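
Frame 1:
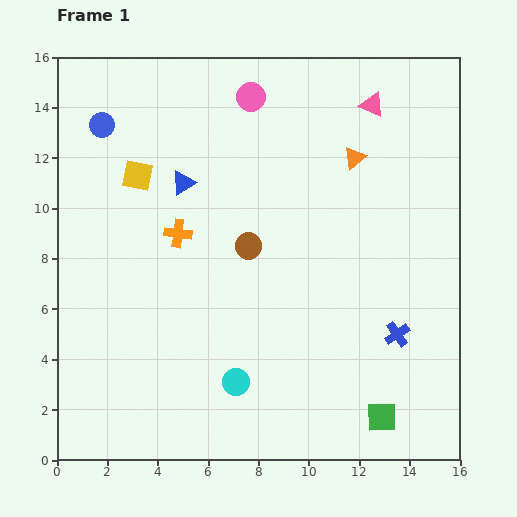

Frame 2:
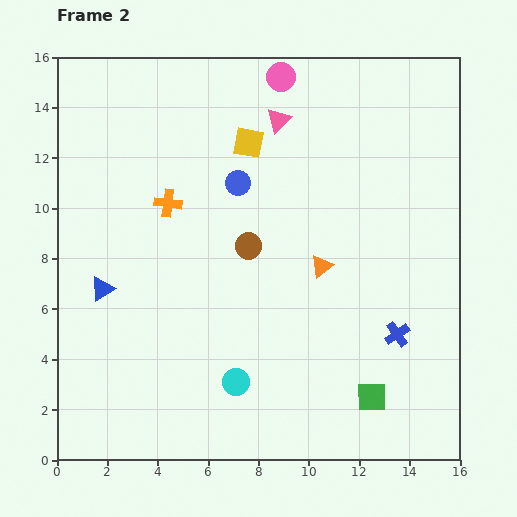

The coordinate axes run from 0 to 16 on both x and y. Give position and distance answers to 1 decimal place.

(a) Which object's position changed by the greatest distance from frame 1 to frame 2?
the blue circle

(moved 5.9; next 5.3)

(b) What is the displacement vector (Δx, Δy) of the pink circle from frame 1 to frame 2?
(1.2, 0.8)

The pink circle was at (7.7, 14.4) in frame 1 and (8.9, 15.2) in frame 2.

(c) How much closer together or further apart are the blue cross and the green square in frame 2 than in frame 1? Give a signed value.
-0.7

Distance in frame 1: 3.4. Distance in frame 2: 2.7.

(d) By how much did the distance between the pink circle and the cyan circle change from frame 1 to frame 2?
+0.9

Distance in frame 1: 11.3. Distance in frame 2: 12.2.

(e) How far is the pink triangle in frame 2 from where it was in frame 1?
3.7

The pink triangle moved from (12.5, 14.1) to (8.8, 13.5), a distance of √(3.7² + 0.6²) ≈ 3.7.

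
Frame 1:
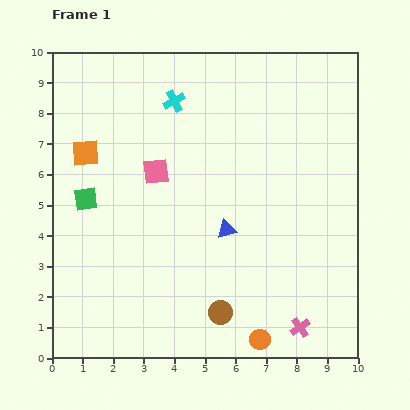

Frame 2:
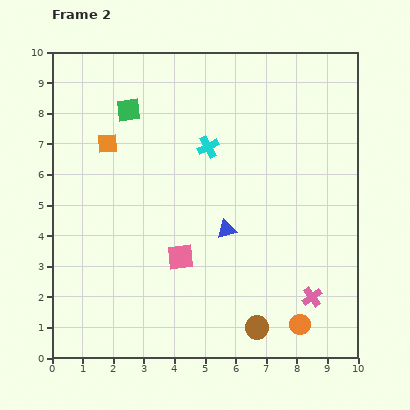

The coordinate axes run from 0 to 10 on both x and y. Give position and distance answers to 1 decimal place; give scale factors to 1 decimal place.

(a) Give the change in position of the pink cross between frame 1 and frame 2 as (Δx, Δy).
(0.4, 1.0)

The pink cross was at (8.1, 1.0) in frame 1 and (8.5, 2.0) in frame 2.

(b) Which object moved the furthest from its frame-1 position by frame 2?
the green square

(moved 3.2; next 2.9)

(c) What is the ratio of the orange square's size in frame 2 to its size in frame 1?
0.7×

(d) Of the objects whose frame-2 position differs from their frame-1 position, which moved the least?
the orange square

(moved 0.8)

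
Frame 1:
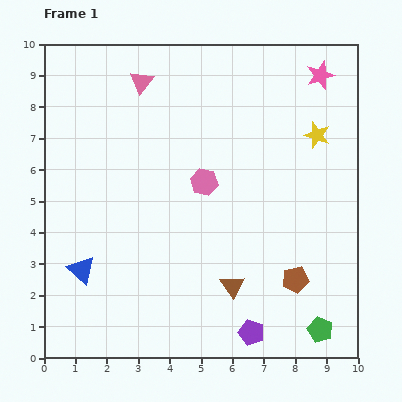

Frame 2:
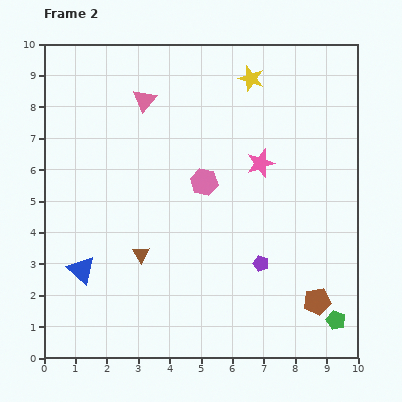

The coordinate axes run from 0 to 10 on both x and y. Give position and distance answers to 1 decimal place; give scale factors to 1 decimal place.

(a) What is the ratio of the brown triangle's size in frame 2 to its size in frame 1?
0.7×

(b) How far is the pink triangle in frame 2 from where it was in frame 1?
0.6

The pink triangle moved from (3.1, 8.8) to (3.2, 8.2), a distance of √(0.1² + 0.6²) ≈ 0.6.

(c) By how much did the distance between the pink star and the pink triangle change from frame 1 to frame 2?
-1.5

Distance in frame 1: 5.7. Distance in frame 2: 4.2.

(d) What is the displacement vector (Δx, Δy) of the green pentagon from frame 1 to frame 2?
(0.5, 0.3)

The green pentagon was at (8.8, 0.9) in frame 1 and (9.3, 1.2) in frame 2.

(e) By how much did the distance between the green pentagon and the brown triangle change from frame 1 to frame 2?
+3.4

Distance in frame 1: 3.1. Distance in frame 2: 6.5.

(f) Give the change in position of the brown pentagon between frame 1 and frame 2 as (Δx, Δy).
(0.7, -0.7)

The brown pentagon was at (8.0, 2.5) in frame 1 and (8.7, 1.8) in frame 2.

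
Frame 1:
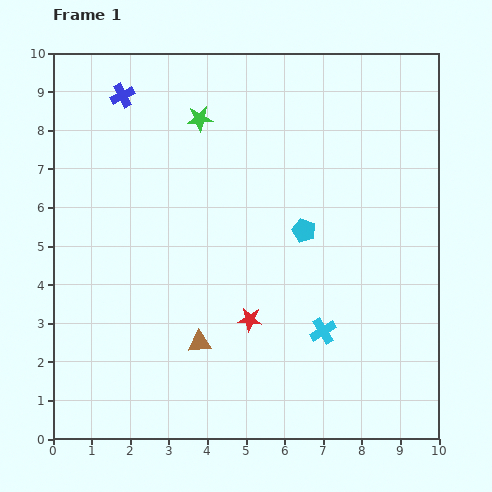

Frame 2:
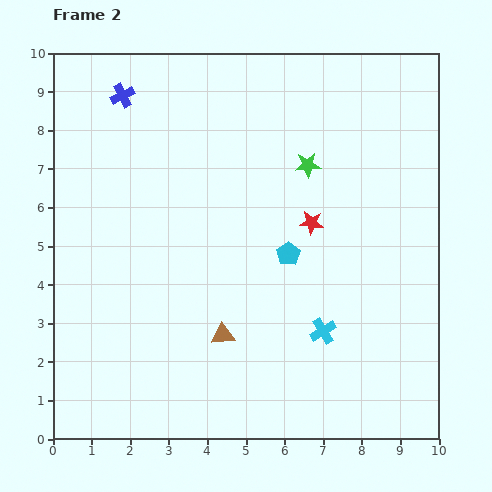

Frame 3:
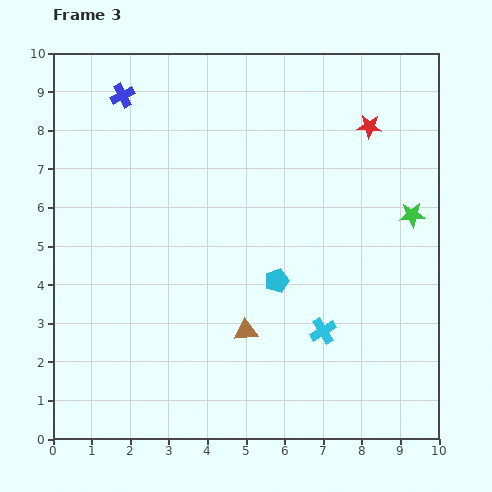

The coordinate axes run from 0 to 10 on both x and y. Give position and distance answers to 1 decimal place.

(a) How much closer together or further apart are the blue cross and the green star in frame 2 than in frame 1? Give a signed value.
+3.0

Distance in frame 1: 2.1. Distance in frame 2: 5.1.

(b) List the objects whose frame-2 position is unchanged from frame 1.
the cyan cross, the blue cross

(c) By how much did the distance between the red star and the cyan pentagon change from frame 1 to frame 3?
+2.0

Distance in frame 1: 2.7. Distance in frame 3: 4.7.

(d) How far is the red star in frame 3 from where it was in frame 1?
5.9

The red star moved from (5.1, 3.1) to (8.2, 8.1), a distance of √(3.1² + 5.0²) ≈ 5.9.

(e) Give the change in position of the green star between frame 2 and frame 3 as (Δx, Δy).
(2.7, -1.3)

The green star was at (6.6, 7.1) in frame 2 and (9.3, 5.8) in frame 3.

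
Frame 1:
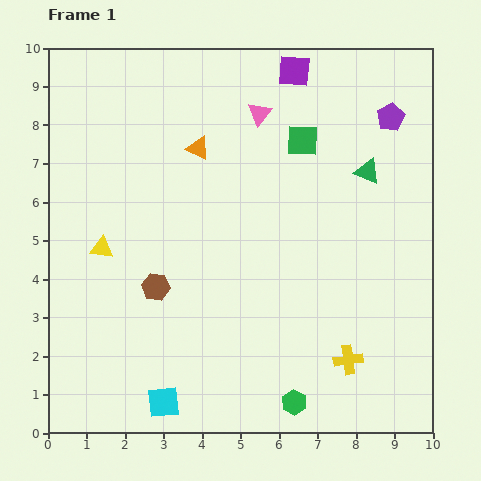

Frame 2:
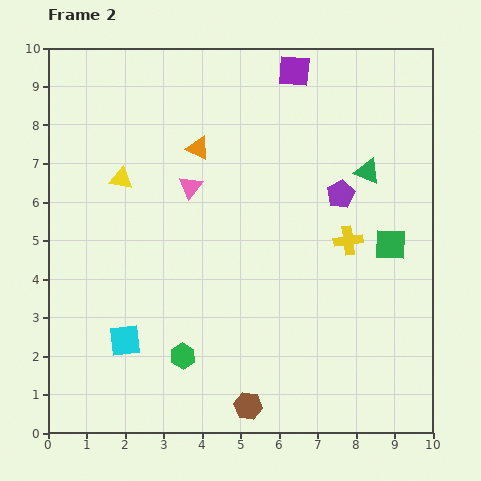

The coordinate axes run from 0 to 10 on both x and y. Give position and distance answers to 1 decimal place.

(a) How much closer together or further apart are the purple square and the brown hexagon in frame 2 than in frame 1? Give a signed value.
+2.1

Distance in frame 1: 6.7. Distance in frame 2: 8.8.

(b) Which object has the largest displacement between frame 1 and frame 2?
the brown hexagon

(moved 3.9; next 3.5)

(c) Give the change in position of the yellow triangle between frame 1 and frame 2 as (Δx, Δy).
(0.5, 1.8)

The yellow triangle was at (1.4, 4.8) in frame 1 and (1.9, 6.6) in frame 2.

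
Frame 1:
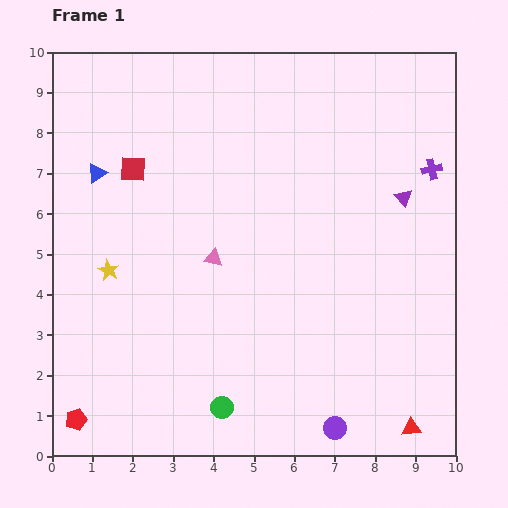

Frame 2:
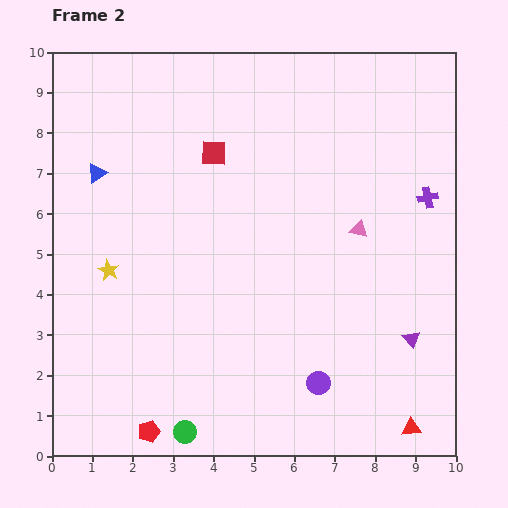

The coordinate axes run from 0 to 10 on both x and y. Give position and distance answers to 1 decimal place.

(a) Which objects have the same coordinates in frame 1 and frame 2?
the yellow star, the red triangle, the blue triangle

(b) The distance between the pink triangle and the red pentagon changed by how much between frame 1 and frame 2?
+2.0

Distance in frame 1: 5.2. Distance in frame 2: 7.2.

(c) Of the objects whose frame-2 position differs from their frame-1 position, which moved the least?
the purple cross

(moved 0.7)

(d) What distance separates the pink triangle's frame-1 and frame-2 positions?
3.7

The pink triangle moved from (4.0, 4.9) to (7.6, 5.6), a distance of √(3.6² + 0.7²) ≈ 3.7.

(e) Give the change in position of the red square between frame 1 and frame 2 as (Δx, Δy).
(2.0, 0.4)

The red square was at (2.0, 7.1) in frame 1 and (4.0, 7.5) in frame 2.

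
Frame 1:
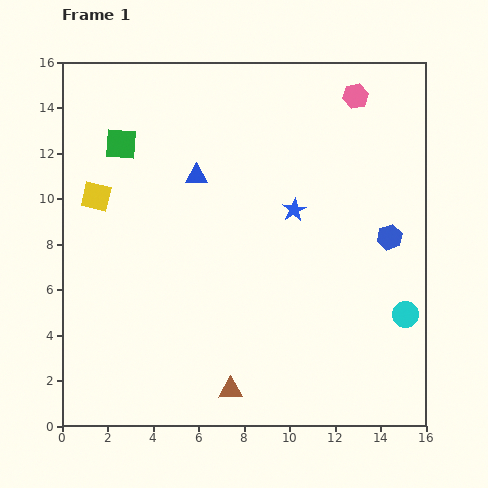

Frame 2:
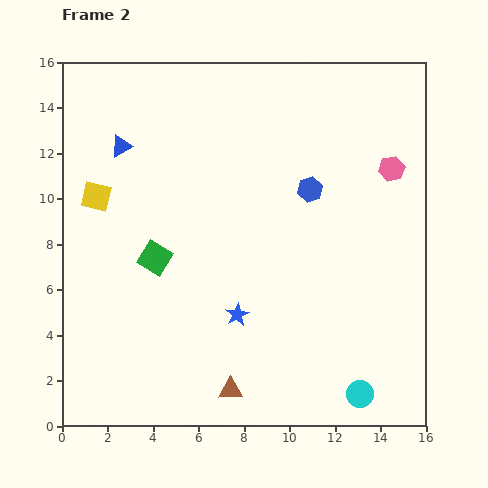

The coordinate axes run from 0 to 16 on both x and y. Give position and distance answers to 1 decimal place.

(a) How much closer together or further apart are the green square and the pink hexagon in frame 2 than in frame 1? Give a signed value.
+0.6

Distance in frame 1: 10.5. Distance in frame 2: 11.1.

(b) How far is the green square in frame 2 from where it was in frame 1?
5.2

The green square moved from (2.6, 12.4) to (4.1, 7.4), a distance of √(1.5² + 5.0²) ≈ 5.2.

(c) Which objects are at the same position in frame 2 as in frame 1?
the yellow square, the brown triangle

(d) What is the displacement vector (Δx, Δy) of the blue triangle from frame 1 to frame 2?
(-3.3, 1.3)

The blue triangle was at (5.9, 11.0) in frame 1 and (2.6, 12.3) in frame 2.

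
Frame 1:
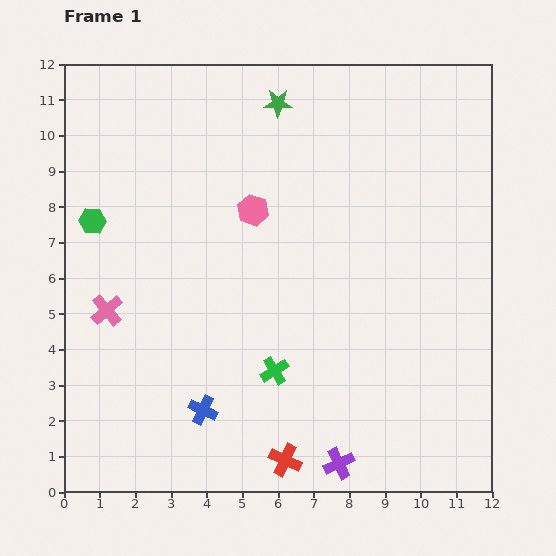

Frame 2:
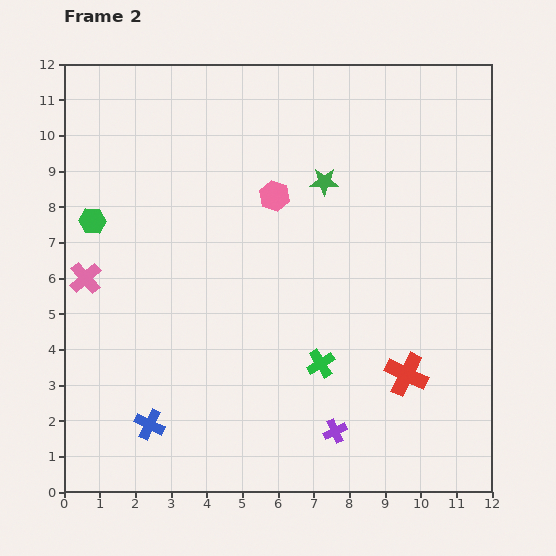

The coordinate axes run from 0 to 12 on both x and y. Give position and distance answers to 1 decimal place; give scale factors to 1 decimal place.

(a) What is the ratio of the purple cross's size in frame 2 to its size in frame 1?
0.8×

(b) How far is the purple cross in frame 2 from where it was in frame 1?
0.9

The purple cross moved from (7.7, 0.8) to (7.6, 1.7), a distance of √(0.1² + 0.9²) ≈ 0.9.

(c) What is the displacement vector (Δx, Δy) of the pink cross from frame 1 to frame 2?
(-0.6, 0.9)

The pink cross was at (1.2, 5.1) in frame 1 and (0.6, 6.0) in frame 2.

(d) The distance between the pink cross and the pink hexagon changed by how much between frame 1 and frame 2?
+0.8

Distance in frame 1: 5.0. Distance in frame 2: 5.8.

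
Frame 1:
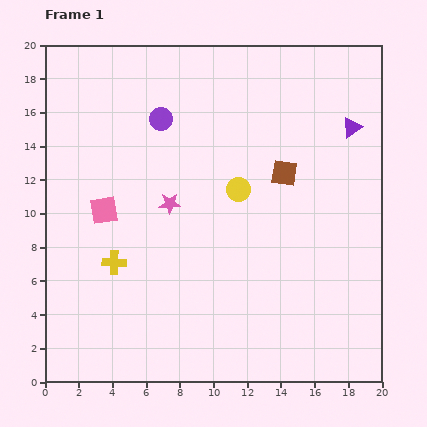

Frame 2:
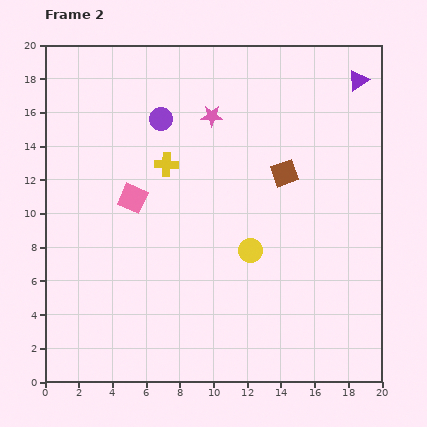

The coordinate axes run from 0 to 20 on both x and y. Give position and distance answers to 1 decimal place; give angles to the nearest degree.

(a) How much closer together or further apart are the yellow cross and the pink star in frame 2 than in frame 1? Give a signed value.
-0.8

Distance in frame 1: 4.8. Distance in frame 2: 4.0.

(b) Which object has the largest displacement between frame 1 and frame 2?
the yellow cross

(moved 6.6; next 5.8)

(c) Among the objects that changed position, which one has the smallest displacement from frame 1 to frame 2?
the pink square

(moved 1.8)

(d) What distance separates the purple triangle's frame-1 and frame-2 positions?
2.8

The purple triangle moved from (18.2, 15.1) to (18.6, 17.9), a distance of √(0.4² + 2.8²) ≈ 2.8.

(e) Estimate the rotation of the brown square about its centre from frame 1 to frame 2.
28° counter-clockwise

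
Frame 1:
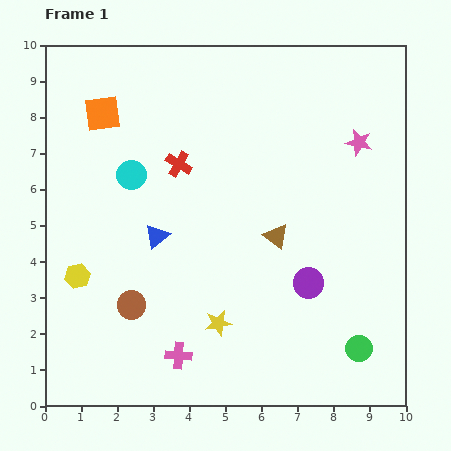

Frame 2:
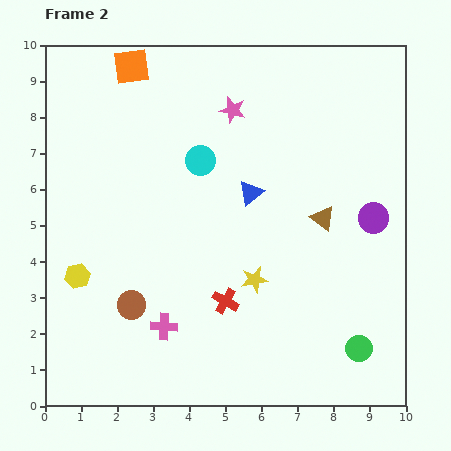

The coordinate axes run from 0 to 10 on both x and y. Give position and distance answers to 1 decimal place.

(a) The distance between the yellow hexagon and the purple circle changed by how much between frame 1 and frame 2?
+2.0

Distance in frame 1: 6.4. Distance in frame 2: 8.4.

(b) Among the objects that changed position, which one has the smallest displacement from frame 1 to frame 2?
the pink cross

(moved 0.9)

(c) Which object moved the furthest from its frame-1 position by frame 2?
the red cross

(moved 4.0; next 3.6)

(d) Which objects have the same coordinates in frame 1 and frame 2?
the green circle, the brown circle, the yellow hexagon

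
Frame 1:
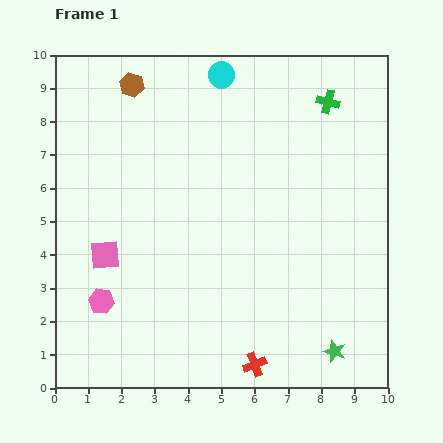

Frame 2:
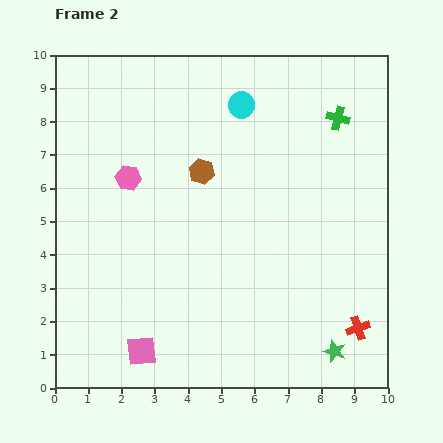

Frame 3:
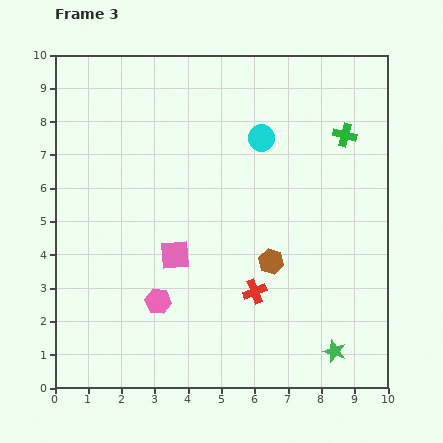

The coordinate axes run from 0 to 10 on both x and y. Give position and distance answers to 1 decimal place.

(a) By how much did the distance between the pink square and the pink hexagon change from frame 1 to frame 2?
+3.8

Distance in frame 1: 1.4. Distance in frame 2: 5.2.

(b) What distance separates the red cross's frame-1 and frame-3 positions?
2.2

The red cross moved from (6.0, 0.7) to (6.0, 2.9), a distance of √(0.0² + 2.2²) ≈ 2.2.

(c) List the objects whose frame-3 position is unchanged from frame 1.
the green star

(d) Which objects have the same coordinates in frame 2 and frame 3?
the green star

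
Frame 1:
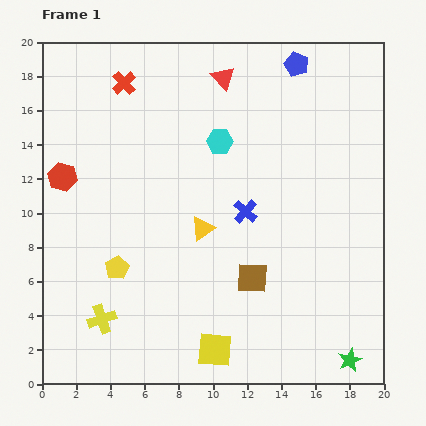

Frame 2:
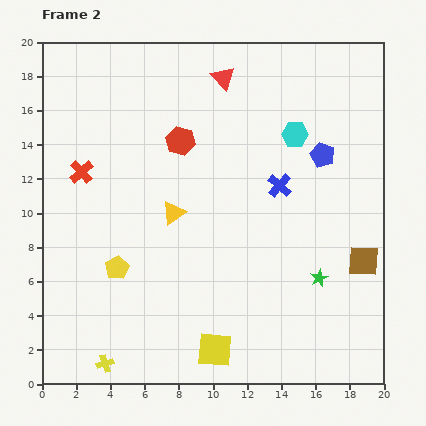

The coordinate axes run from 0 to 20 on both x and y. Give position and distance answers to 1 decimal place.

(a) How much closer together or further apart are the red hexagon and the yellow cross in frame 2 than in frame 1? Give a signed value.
+5.1

Distance in frame 1: 8.6. Distance in frame 2: 13.7.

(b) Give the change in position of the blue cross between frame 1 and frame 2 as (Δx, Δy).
(2.0, 1.5)

The blue cross was at (11.9, 10.1) in frame 1 and (13.9, 11.6) in frame 2.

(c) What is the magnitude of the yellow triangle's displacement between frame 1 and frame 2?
1.9

The yellow triangle moved from (9.4, 9.1) to (7.7, 10.0), a distance of √(1.7² + 0.9²) ≈ 1.9.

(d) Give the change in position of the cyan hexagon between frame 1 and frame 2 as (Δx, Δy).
(4.4, 0.4)

The cyan hexagon was at (10.4, 14.2) in frame 1 and (14.8, 14.6) in frame 2.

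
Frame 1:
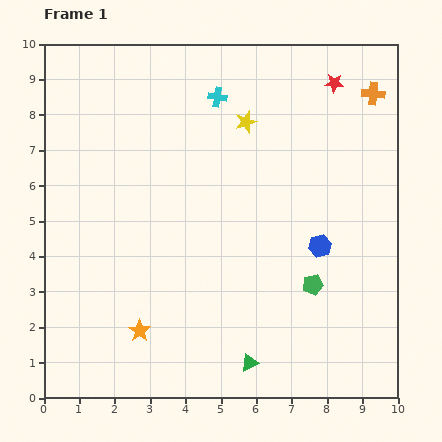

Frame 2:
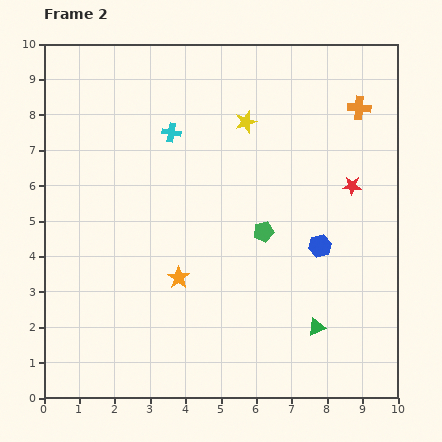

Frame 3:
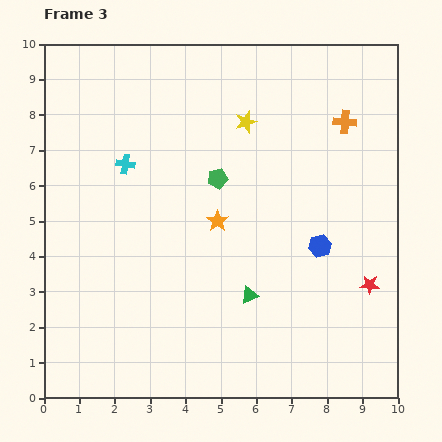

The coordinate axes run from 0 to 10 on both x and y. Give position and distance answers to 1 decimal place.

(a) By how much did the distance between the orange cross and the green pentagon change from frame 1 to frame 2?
-1.3

Distance in frame 1: 5.7. Distance in frame 2: 4.4.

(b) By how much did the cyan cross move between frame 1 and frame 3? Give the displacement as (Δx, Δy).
(-2.6, -1.9)

The cyan cross was at (4.9, 8.5) in frame 1 and (2.3, 6.6) in frame 3.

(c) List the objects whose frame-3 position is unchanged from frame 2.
the blue hexagon, the yellow star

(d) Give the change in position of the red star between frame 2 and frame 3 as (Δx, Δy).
(0.5, -2.8)

The red star was at (8.7, 6.0) in frame 2 and (9.2, 3.2) in frame 3.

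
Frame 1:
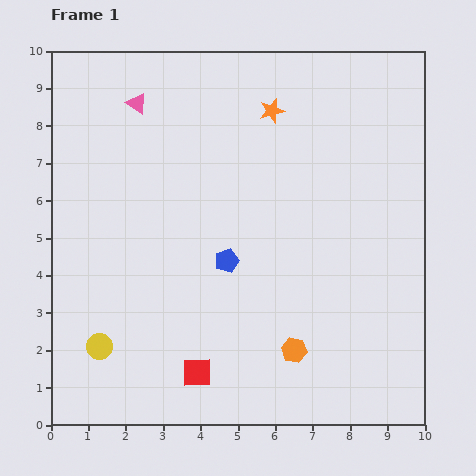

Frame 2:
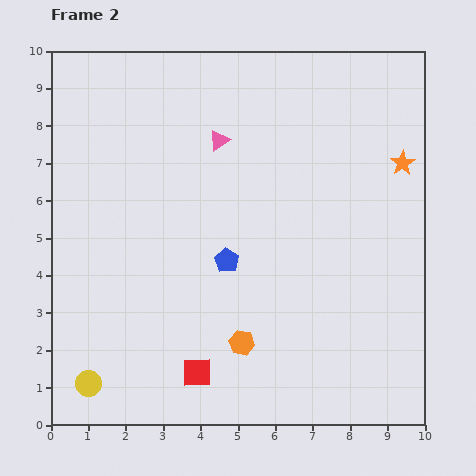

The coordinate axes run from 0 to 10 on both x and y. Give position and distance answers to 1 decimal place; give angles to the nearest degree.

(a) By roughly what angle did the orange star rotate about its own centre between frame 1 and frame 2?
19° counter-clockwise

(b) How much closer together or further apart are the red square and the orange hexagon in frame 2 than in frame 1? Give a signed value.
-1.3

Distance in frame 1: 2.7. Distance in frame 2: 1.4.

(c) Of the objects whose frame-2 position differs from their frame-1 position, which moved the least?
the yellow circle

(moved 1.0)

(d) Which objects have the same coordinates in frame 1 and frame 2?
the red square, the blue pentagon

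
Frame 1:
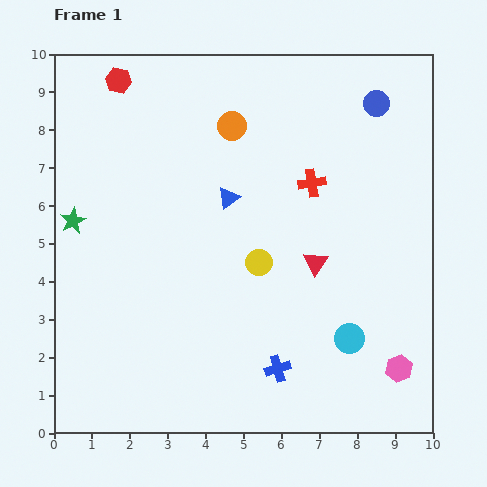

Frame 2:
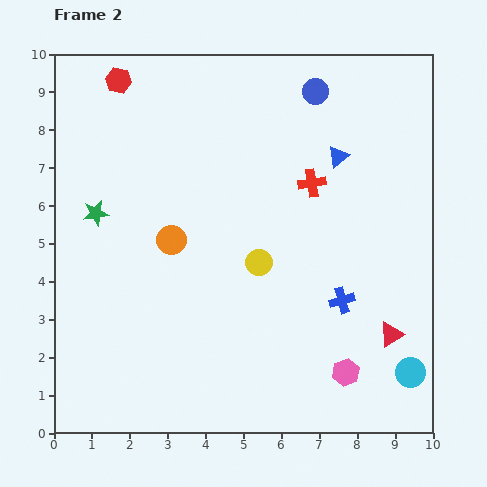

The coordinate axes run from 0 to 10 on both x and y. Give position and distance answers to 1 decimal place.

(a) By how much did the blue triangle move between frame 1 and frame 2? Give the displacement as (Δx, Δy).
(2.9, 1.1)

The blue triangle was at (4.6, 6.2) in frame 1 and (7.5, 7.3) in frame 2.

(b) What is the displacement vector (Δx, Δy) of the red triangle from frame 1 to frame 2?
(2.0, -1.9)

The red triangle was at (6.9, 4.5) in frame 1 and (8.9, 2.6) in frame 2.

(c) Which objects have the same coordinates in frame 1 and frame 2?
the red hexagon, the yellow circle, the red cross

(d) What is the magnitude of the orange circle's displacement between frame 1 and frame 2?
3.4

The orange circle moved from (4.7, 8.1) to (3.1, 5.1), a distance of √(1.6² + 3.0²) ≈ 3.4.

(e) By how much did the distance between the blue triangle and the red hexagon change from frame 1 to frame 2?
+1.9

Distance in frame 1: 4.2. Distance in frame 2: 6.1.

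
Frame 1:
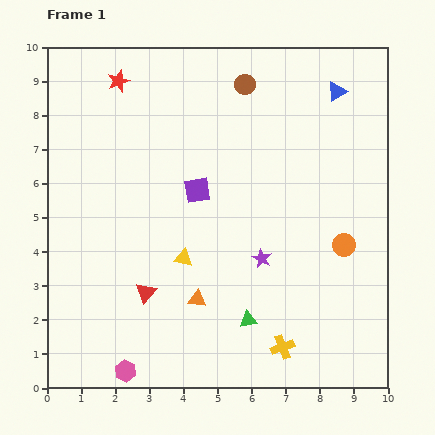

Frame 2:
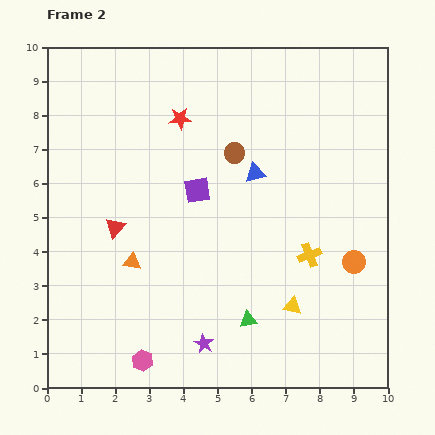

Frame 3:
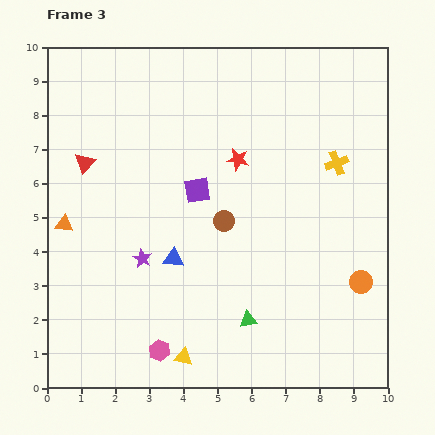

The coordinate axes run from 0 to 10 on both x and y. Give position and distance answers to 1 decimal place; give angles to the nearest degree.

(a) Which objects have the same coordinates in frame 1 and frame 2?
the purple square, the green triangle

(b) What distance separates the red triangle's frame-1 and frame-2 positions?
2.1

The red triangle moved from (2.9, 2.8) to (2.0, 4.7), a distance of √(0.9² + 1.9²) ≈ 2.1.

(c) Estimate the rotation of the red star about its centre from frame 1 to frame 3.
30° clockwise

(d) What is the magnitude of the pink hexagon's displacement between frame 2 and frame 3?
0.6

The pink hexagon moved from (2.8, 0.8) to (3.3, 1.1), a distance of √(0.5² + 0.3²) ≈ 0.6.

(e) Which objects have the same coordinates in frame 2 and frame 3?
the purple square, the green triangle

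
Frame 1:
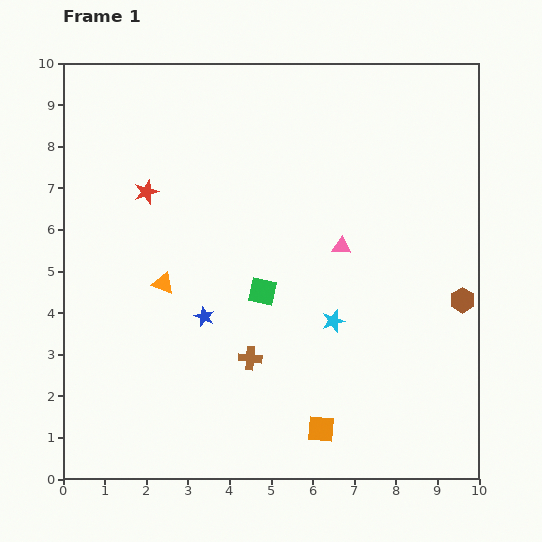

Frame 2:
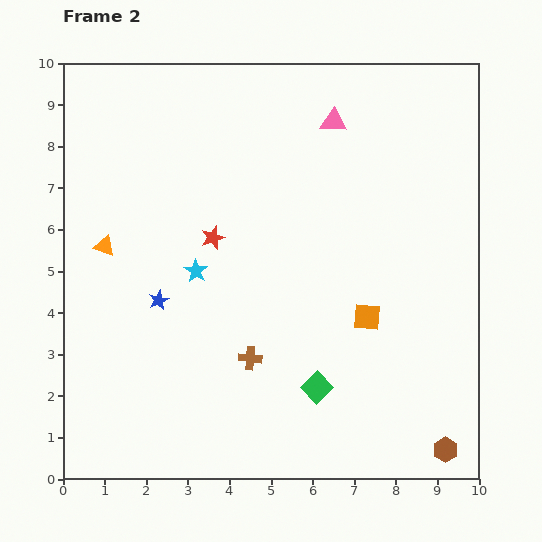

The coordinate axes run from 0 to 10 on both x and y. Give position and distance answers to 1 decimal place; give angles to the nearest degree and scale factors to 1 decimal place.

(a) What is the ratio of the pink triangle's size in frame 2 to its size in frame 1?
1.4×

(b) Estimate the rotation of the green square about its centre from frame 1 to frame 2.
34° clockwise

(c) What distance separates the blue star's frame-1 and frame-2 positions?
1.2

The blue star moved from (3.4, 3.9) to (2.3, 4.3), a distance of √(1.1² + 0.4²) ≈ 1.2.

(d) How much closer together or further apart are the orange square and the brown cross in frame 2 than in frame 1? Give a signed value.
+0.6

Distance in frame 1: 2.4. Distance in frame 2: 3.0.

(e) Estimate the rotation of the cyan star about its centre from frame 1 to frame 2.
22° counter-clockwise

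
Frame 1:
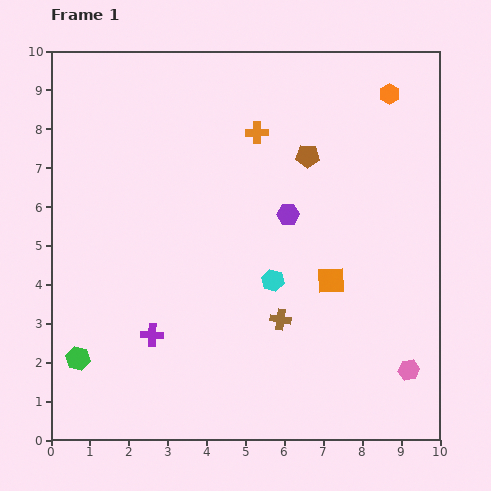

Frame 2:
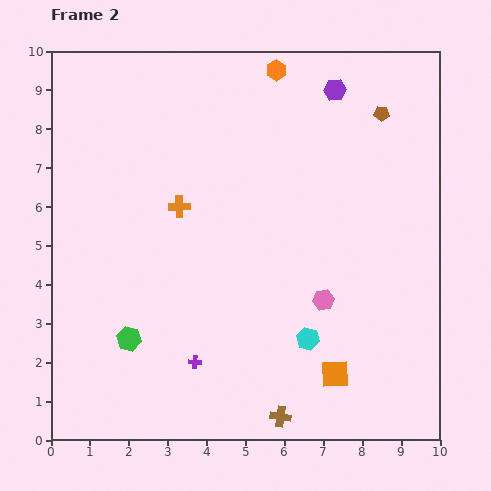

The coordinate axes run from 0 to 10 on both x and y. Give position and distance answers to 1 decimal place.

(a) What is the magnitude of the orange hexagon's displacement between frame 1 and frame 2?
3.0

The orange hexagon moved from (8.7, 8.9) to (5.8, 9.5), a distance of √(2.9² + 0.6²) ≈ 3.0.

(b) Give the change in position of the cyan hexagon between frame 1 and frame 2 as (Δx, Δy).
(0.9, -1.5)

The cyan hexagon was at (5.7, 4.1) in frame 1 and (6.6, 2.6) in frame 2.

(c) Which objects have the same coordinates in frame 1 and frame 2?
none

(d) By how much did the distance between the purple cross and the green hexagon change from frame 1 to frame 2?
-0.2

Distance in frame 1: 2.0. Distance in frame 2: 1.8.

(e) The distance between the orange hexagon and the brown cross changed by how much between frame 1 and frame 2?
+2.5

Distance in frame 1: 6.4. Distance in frame 2: 8.9.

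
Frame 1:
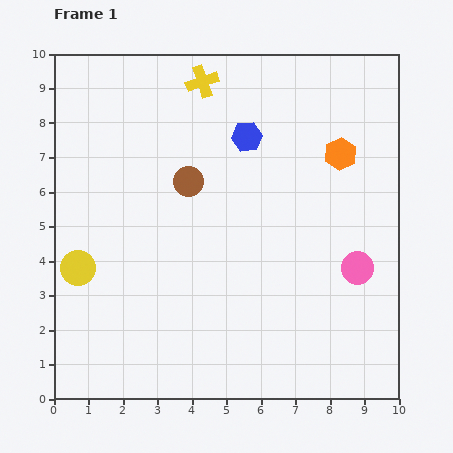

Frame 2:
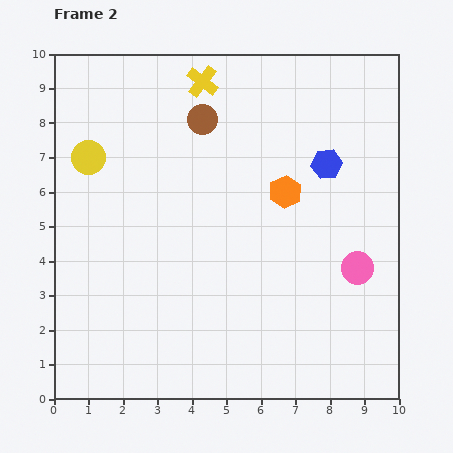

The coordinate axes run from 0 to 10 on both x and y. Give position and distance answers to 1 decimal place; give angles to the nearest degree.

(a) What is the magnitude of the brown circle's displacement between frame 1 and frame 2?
1.8

The brown circle moved from (3.9, 6.3) to (4.3, 8.1), a distance of √(0.4² + 1.8²) ≈ 1.8.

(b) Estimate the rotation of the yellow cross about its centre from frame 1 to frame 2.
35° counter-clockwise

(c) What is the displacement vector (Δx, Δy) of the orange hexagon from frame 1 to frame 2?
(-1.6, -1.1)

The orange hexagon was at (8.3, 7.1) in frame 1 and (6.7, 6.0) in frame 2.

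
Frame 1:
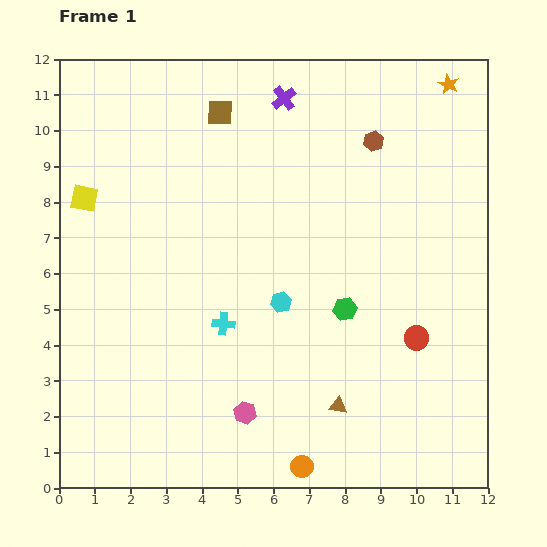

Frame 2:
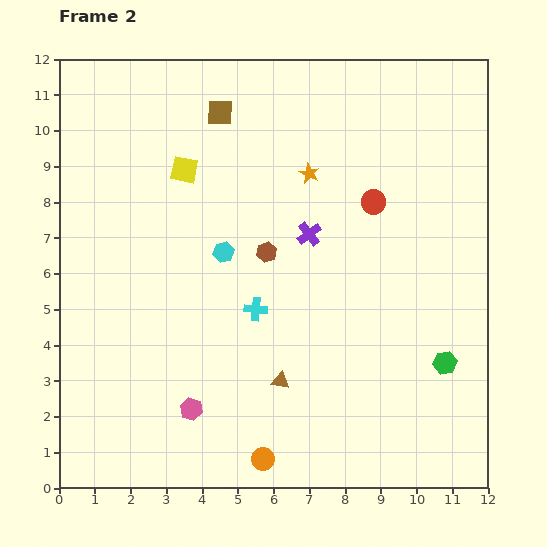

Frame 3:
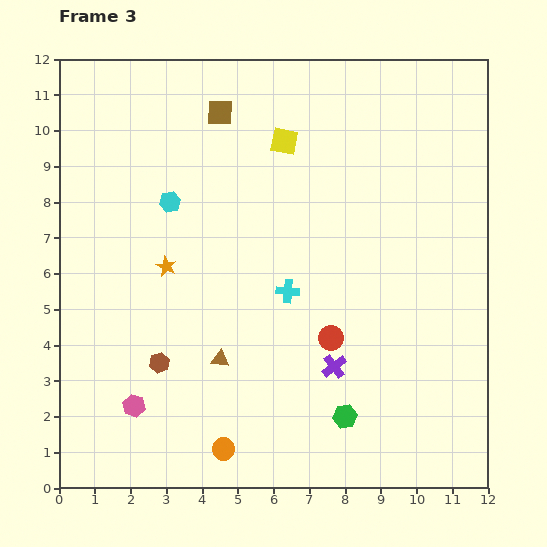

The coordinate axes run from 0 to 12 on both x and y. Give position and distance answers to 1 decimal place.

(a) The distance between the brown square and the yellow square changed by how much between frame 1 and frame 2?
-2.6

Distance in frame 1: 4.5. Distance in frame 2: 1.9.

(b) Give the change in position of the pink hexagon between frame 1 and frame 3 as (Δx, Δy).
(-3.1, 0.2)

The pink hexagon was at (5.2, 2.1) in frame 1 and (2.1, 2.3) in frame 3.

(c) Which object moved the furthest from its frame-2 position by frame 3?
the orange star

(moved 4.8; next 4.3)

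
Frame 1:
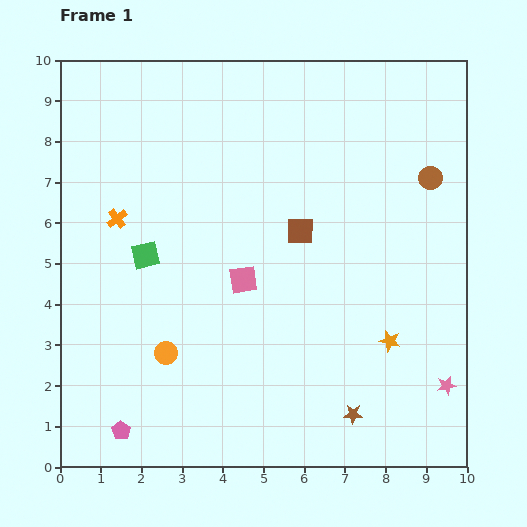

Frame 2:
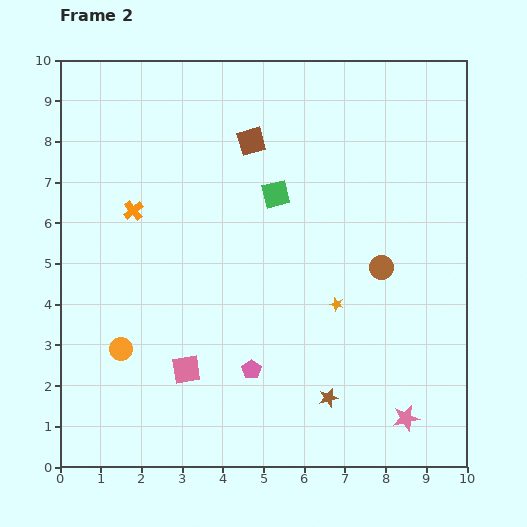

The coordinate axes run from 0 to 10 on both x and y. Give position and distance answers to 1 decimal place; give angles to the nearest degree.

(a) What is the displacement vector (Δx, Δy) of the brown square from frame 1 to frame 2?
(-1.2, 2.2)

The brown square was at (5.9, 5.8) in frame 1 and (4.7, 8.0) in frame 2.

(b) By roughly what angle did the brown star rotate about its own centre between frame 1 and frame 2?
16° counter-clockwise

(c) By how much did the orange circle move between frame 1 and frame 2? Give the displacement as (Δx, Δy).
(-1.1, 0.1)

The orange circle was at (2.6, 2.8) in frame 1 and (1.5, 2.9) in frame 2.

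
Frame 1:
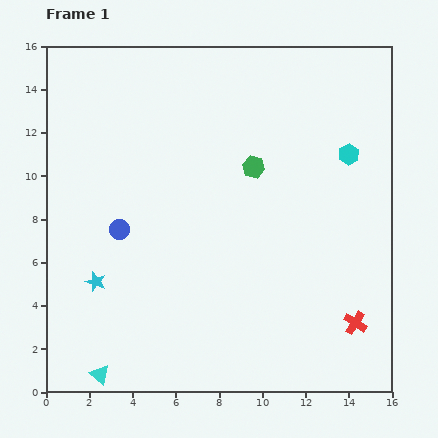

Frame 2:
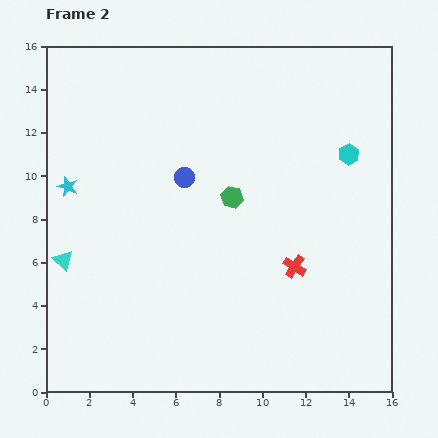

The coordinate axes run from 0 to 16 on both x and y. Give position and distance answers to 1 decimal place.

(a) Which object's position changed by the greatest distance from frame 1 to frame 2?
the cyan triangle

(moved 5.6; next 4.6)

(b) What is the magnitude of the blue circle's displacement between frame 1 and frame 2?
3.8

The blue circle moved from (3.4, 7.5) to (6.4, 9.9), a distance of √(3.0² + 2.4²) ≈ 3.8.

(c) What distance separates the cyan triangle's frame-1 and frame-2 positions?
5.6

The cyan triangle moved from (2.5, 0.8) to (0.8, 6.1), a distance of √(1.7² + 5.3²) ≈ 5.6.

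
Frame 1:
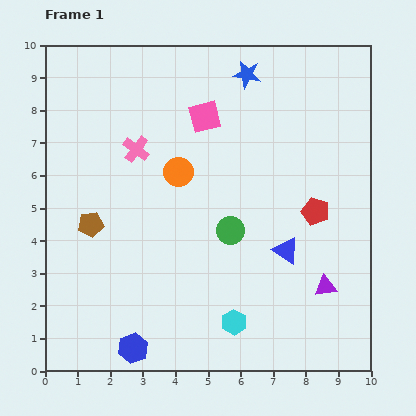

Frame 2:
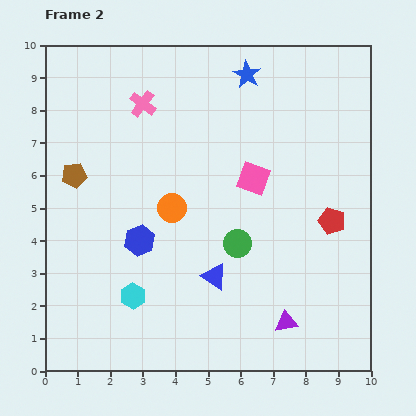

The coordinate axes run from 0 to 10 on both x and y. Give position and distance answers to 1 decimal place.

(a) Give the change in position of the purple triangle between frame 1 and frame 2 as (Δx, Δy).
(-1.2, -1.1)

The purple triangle was at (8.6, 2.6) in frame 1 and (7.4, 1.5) in frame 2.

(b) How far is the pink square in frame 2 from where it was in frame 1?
2.4

The pink square moved from (4.9, 7.8) to (6.4, 5.9), a distance of √(1.5² + 1.9²) ≈ 2.4.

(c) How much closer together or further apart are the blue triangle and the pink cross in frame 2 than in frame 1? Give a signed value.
+0.2

Distance in frame 1: 5.5. Distance in frame 2: 5.7.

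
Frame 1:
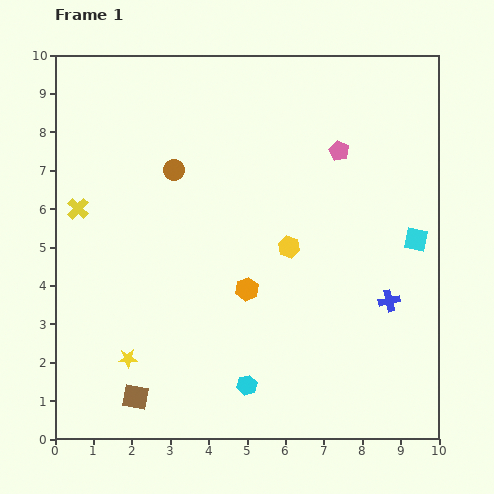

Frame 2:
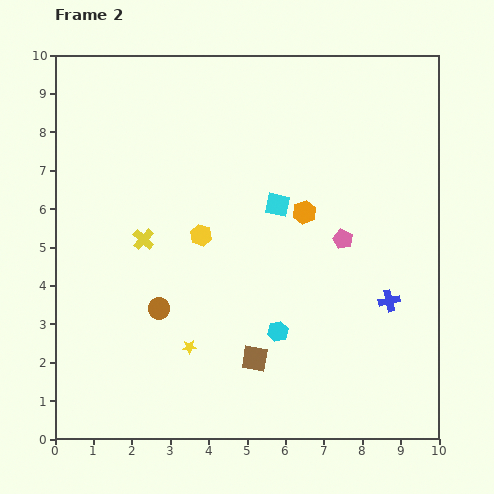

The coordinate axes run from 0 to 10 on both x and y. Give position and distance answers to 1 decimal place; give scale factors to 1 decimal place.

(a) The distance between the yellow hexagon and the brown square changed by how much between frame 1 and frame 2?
-2.1

Distance in frame 1: 5.6. Distance in frame 2: 3.5.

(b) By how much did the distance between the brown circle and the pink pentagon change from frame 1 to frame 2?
+0.8

Distance in frame 1: 4.3. Distance in frame 2: 5.1.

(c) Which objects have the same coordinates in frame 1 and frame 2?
the blue cross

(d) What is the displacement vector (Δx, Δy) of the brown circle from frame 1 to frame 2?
(-0.4, -3.6)

The brown circle was at (3.1, 7.0) in frame 1 and (2.7, 3.4) in frame 2.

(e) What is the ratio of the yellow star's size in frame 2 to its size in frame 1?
0.7×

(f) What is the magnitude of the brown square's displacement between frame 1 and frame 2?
3.3

The brown square moved from (2.1, 1.1) to (5.2, 2.1), a distance of √(3.1² + 1.0²) ≈ 3.3.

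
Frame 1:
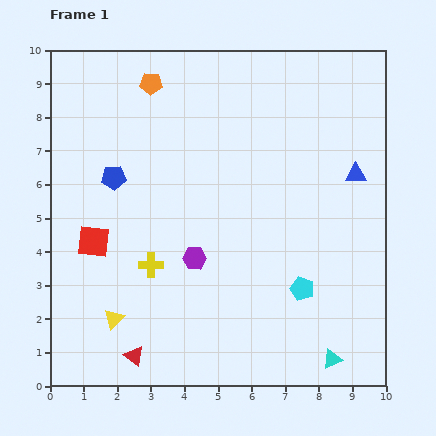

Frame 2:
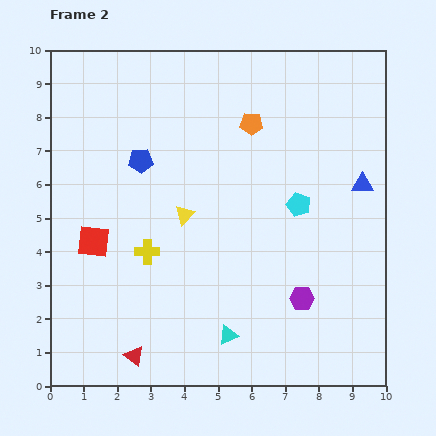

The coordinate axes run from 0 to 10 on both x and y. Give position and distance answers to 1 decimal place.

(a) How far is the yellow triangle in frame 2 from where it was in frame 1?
3.7

The yellow triangle moved from (1.9, 2.0) to (4.0, 5.1), a distance of √(2.1² + 3.1²) ≈ 3.7.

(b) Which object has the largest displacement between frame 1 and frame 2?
the yellow triangle

(moved 3.7; next 3.4)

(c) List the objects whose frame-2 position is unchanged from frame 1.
the red square, the red triangle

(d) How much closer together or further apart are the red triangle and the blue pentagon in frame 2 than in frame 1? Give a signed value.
+0.5

Distance in frame 1: 5.3. Distance in frame 2: 5.8.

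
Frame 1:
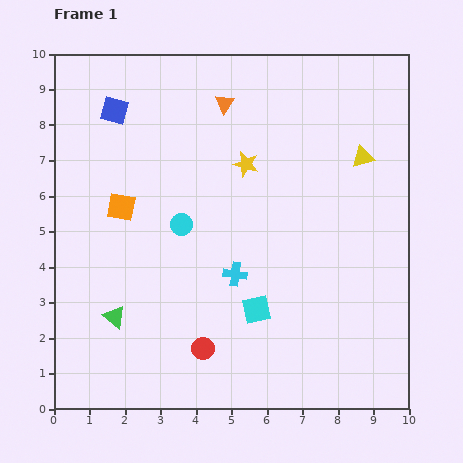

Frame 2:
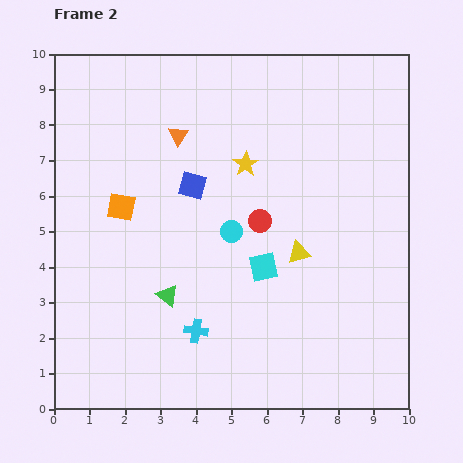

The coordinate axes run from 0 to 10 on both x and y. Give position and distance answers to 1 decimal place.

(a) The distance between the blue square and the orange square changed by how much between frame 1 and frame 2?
-0.6

Distance in frame 1: 2.7. Distance in frame 2: 2.1.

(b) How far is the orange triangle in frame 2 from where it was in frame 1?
1.6

The orange triangle moved from (4.8, 8.6) to (3.5, 7.7), a distance of √(1.3² + 0.9²) ≈ 1.6.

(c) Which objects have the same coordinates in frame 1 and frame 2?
the yellow star, the orange square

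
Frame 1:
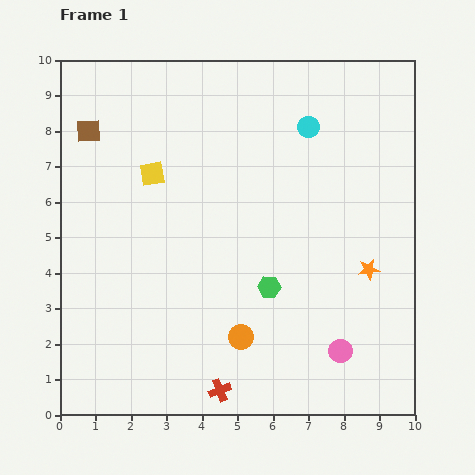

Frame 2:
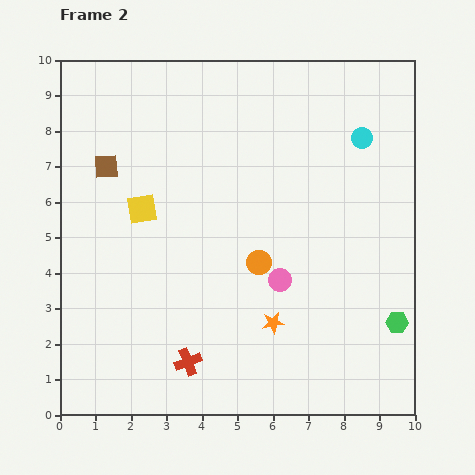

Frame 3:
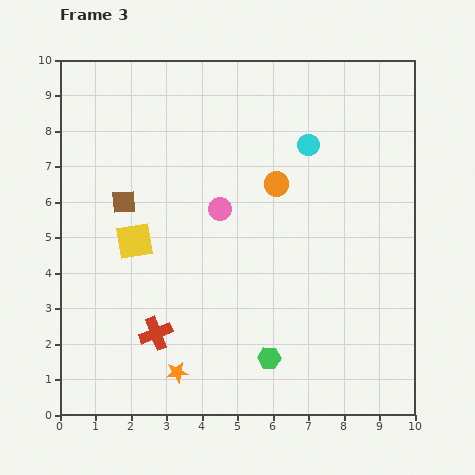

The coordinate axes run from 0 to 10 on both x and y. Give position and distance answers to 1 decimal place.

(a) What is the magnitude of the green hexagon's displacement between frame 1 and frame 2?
3.7

The green hexagon moved from (5.9, 3.6) to (9.5, 2.6), a distance of √(3.6² + 1.0²) ≈ 3.7.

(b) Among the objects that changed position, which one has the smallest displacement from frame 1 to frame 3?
the cyan circle

(moved 0.5)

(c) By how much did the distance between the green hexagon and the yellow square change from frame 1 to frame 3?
+0.4

Distance in frame 1: 4.6. Distance in frame 3: 5.0.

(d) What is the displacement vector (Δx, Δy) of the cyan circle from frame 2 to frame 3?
(-1.5, -0.2)

The cyan circle was at (8.5, 7.8) in frame 2 and (7.0, 7.6) in frame 3.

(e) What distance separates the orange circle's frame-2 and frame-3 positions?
2.3

The orange circle moved from (5.6, 4.3) to (6.1, 6.5), a distance of √(0.5² + 2.2²) ≈ 2.3.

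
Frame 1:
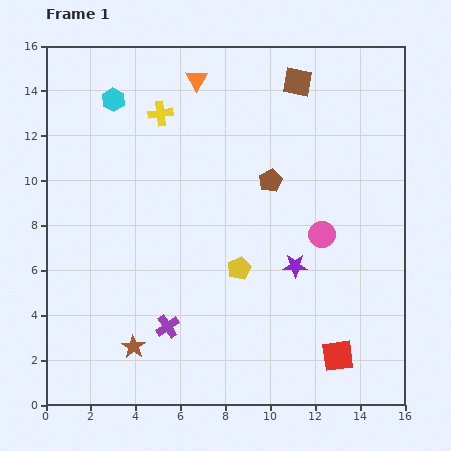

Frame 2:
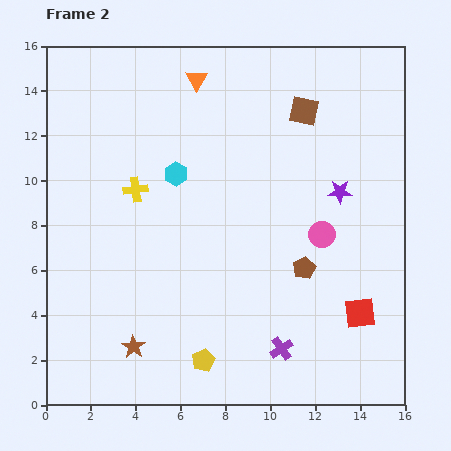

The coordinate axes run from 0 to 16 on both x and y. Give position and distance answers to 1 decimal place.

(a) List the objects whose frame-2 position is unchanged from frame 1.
the pink circle, the orange triangle, the brown star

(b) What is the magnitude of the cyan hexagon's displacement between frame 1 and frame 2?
4.3

The cyan hexagon moved from (3.0, 13.6) to (5.8, 10.3), a distance of √(2.8² + 3.3²) ≈ 4.3.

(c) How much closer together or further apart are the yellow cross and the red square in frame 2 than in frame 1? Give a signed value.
-2.0

Distance in frame 1: 13.4. Distance in frame 2: 11.4.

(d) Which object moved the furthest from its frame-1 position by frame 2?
the purple cross

(moved 5.2; next 4.4)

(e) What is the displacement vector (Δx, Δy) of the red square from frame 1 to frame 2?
(1.0, 1.9)

The red square was at (13.0, 2.2) in frame 1 and (14.0, 4.1) in frame 2.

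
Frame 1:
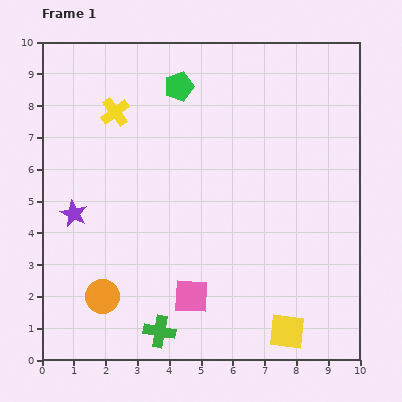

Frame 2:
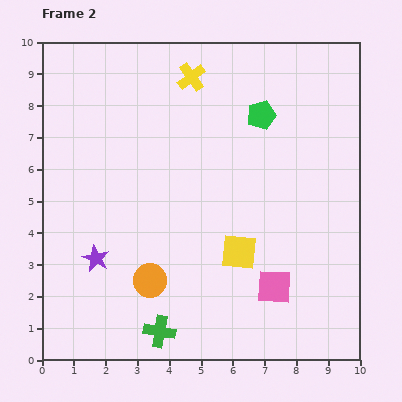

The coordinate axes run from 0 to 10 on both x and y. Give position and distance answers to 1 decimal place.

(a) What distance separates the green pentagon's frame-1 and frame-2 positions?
2.8

The green pentagon moved from (4.3, 8.6) to (6.9, 7.7), a distance of √(2.6² + 0.9²) ≈ 2.8.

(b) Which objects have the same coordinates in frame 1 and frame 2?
the green cross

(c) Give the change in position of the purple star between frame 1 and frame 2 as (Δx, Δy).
(0.7, -1.4)

The purple star was at (1.0, 4.6) in frame 1 and (1.7, 3.2) in frame 2.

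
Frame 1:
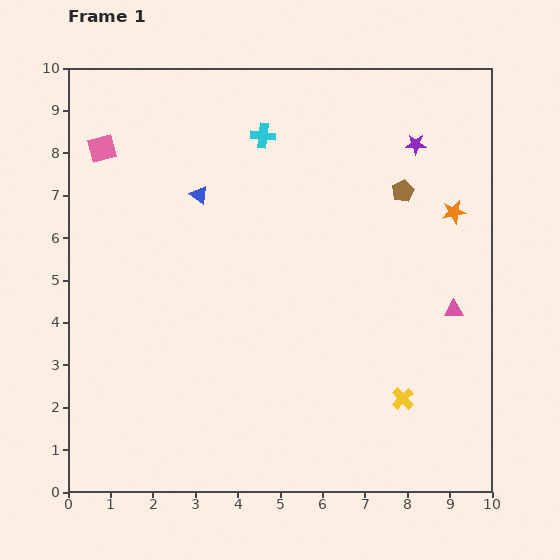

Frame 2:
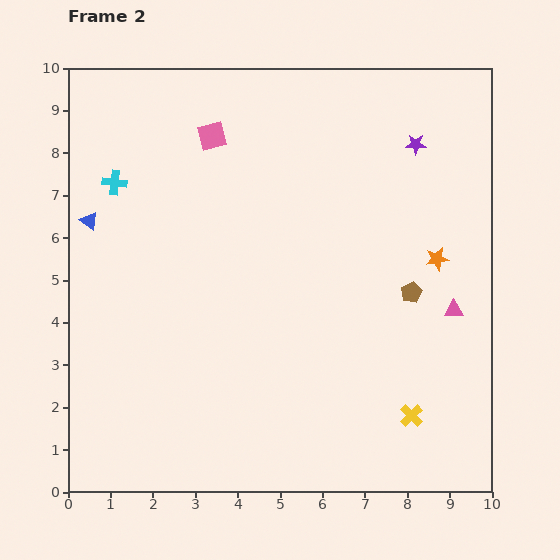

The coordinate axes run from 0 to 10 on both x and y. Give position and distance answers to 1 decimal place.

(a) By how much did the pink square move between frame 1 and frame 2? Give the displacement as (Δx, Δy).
(2.6, 0.3)

The pink square was at (0.8, 8.1) in frame 1 and (3.4, 8.4) in frame 2.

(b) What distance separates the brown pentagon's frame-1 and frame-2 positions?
2.4

The brown pentagon moved from (7.9, 7.1) to (8.1, 4.7), a distance of √(0.2² + 2.4²) ≈ 2.4.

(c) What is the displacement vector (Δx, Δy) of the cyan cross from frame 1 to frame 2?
(-3.5, -1.1)

The cyan cross was at (4.6, 8.4) in frame 1 and (1.1, 7.3) in frame 2.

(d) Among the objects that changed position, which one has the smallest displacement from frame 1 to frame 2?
the yellow cross

(moved 0.4)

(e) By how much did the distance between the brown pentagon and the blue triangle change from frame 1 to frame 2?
+3.0

Distance in frame 1: 4.8. Distance in frame 2: 7.8.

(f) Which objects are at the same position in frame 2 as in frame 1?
the pink triangle, the purple star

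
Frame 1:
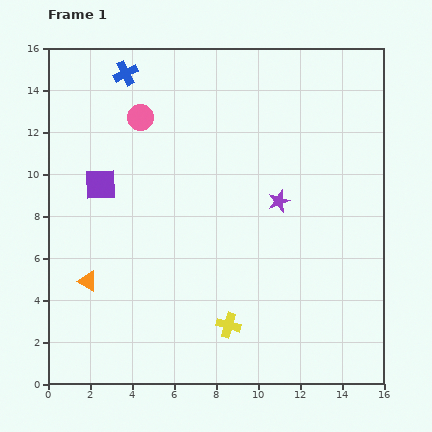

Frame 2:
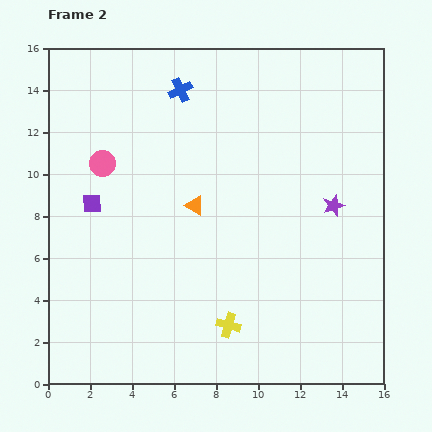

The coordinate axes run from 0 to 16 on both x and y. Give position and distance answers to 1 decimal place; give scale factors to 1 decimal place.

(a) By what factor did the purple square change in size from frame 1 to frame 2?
0.6×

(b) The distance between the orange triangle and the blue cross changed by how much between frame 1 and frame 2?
-4.6

Distance in frame 1: 10.1. Distance in frame 2: 5.5.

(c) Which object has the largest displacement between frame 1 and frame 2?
the orange triangle

(moved 6.2; next 2.8)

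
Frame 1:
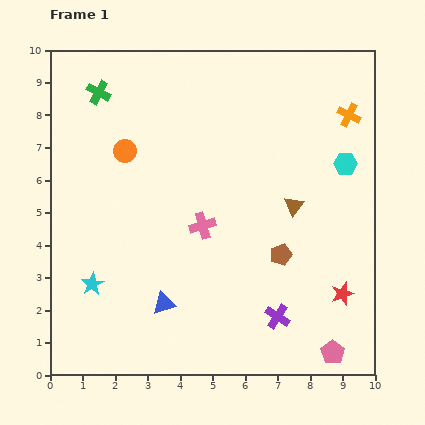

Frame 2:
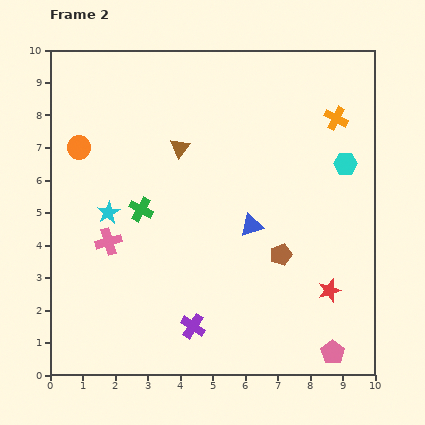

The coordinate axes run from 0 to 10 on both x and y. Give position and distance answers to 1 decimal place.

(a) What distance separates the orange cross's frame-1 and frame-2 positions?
0.4

The orange cross moved from (9.2, 8.0) to (8.8, 7.9), a distance of √(0.4² + 0.1²) ≈ 0.4.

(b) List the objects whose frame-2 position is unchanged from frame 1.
the brown pentagon, the cyan hexagon, the pink pentagon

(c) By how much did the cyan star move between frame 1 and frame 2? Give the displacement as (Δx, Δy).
(0.5, 2.2)

The cyan star was at (1.3, 2.8) in frame 1 and (1.8, 5.0) in frame 2.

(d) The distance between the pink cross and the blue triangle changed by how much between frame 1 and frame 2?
+1.7

Distance in frame 1: 2.7. Distance in frame 2: 4.4.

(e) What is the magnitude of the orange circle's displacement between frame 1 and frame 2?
1.4

The orange circle moved from (2.3, 6.9) to (0.9, 7.0), a distance of √(1.4² + 0.1²) ≈ 1.4.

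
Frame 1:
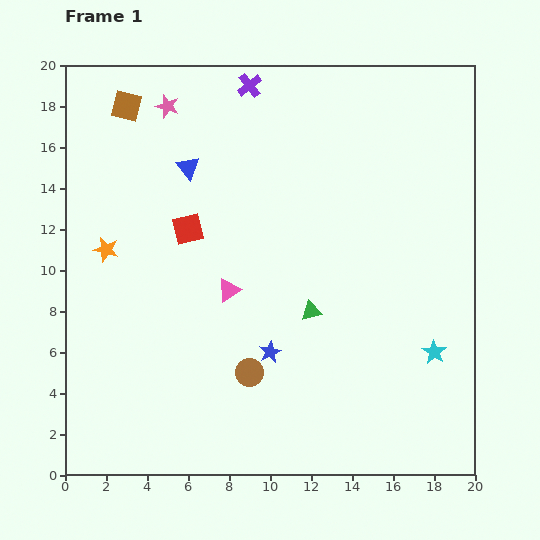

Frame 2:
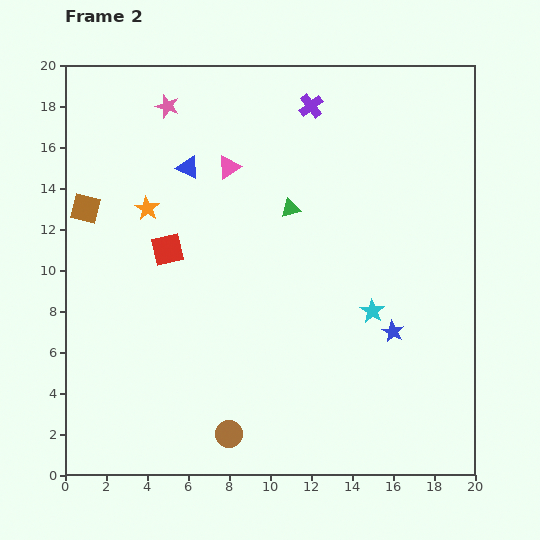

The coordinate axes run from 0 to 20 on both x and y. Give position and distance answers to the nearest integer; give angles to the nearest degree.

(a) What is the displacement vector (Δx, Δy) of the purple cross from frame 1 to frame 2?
(3, -1)

The purple cross was at (9, 19) in frame 1 and (12, 18) in frame 2.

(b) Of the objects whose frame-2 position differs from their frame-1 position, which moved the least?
the red square

(moved 1)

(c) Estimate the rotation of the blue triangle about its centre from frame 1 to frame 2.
24° counter-clockwise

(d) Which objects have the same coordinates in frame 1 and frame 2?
the blue triangle, the pink star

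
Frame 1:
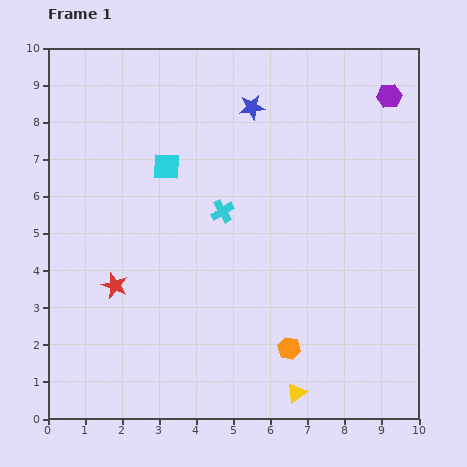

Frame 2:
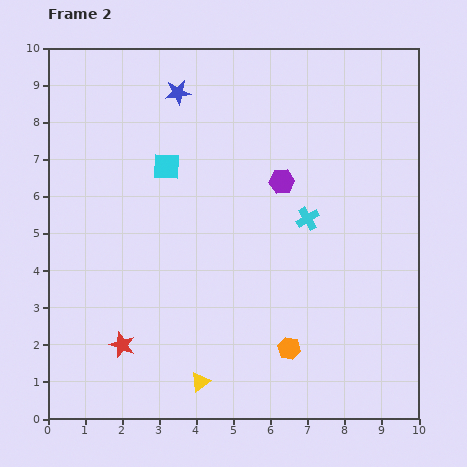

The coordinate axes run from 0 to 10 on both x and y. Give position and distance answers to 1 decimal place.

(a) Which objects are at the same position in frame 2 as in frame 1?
the orange hexagon, the cyan square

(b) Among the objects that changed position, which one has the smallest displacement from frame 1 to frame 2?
the red star

(moved 1.6)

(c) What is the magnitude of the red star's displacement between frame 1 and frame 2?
1.6

The red star moved from (1.8, 3.6) to (2.0, 2.0), a distance of √(0.2² + 1.6²) ≈ 1.6.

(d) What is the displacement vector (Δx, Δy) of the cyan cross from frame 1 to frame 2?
(2.3, -0.2)

The cyan cross was at (4.7, 5.6) in frame 1 and (7.0, 5.4) in frame 2.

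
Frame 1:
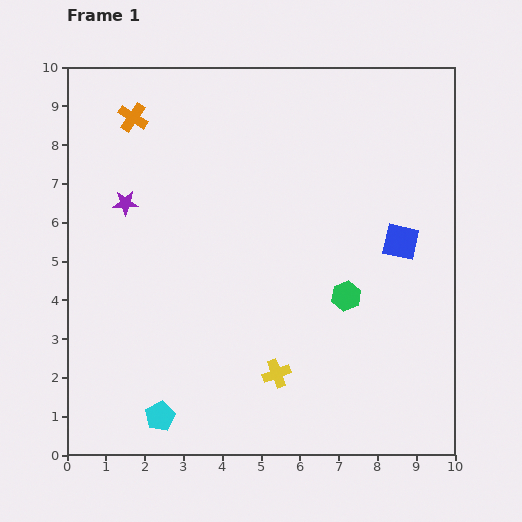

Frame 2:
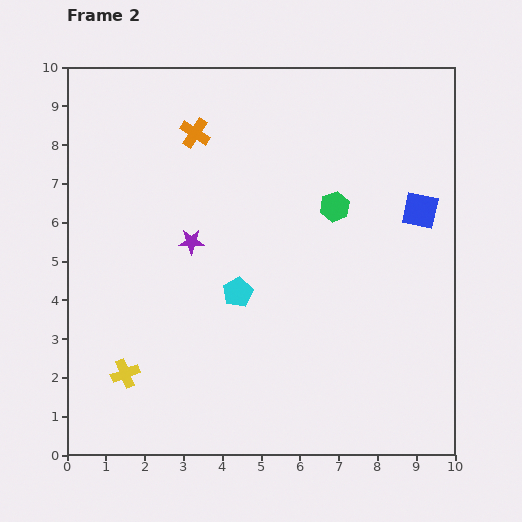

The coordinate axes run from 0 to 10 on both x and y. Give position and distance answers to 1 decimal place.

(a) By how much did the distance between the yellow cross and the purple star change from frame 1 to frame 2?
-2.1

Distance in frame 1: 5.9. Distance in frame 2: 3.8.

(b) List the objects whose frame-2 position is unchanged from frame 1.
none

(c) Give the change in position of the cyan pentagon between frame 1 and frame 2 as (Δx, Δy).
(2.0, 3.2)

The cyan pentagon was at (2.4, 1.0) in frame 1 and (4.4, 4.2) in frame 2.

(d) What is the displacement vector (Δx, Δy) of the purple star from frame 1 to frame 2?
(1.7, -1.0)

The purple star was at (1.5, 6.5) in frame 1 and (3.2, 5.5) in frame 2.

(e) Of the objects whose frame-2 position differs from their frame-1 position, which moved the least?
the blue square

(moved 0.9)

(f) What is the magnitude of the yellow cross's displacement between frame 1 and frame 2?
3.9

The yellow cross moved from (5.4, 2.1) to (1.5, 2.1), a distance of √(3.9² + 0.0²) ≈ 3.9.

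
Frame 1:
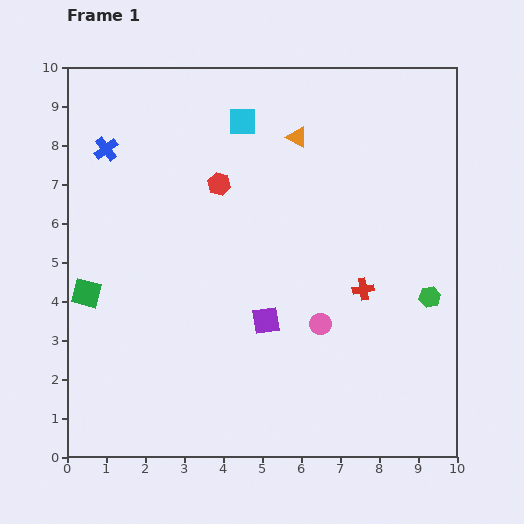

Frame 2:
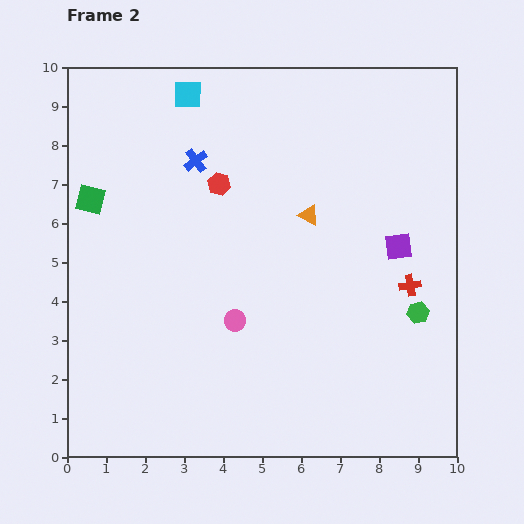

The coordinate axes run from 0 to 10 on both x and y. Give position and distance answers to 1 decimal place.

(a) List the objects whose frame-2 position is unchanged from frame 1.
the red hexagon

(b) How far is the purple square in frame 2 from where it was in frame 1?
3.9

The purple square moved from (5.1, 3.5) to (8.5, 5.4), a distance of √(3.4² + 1.9²) ≈ 3.9.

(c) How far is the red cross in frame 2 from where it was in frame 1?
1.2

The red cross moved from (7.6, 4.3) to (8.8, 4.4), a distance of √(1.2² + 0.1²) ≈ 1.2.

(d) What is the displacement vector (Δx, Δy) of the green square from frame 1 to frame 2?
(0.1, 2.4)

The green square was at (0.5, 4.2) in frame 1 and (0.6, 6.6) in frame 2.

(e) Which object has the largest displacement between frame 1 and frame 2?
the purple square

(moved 3.9; next 2.4)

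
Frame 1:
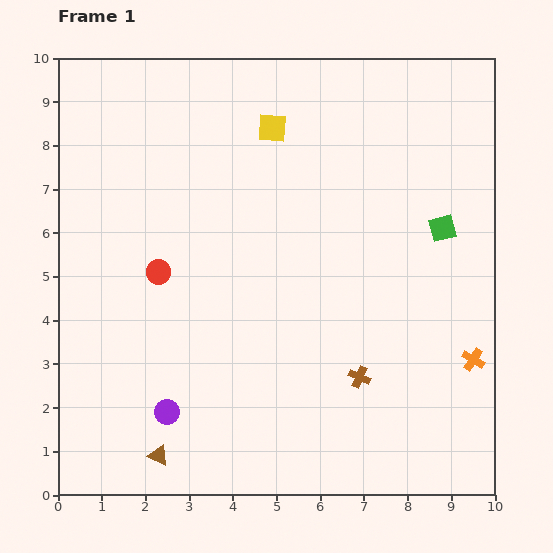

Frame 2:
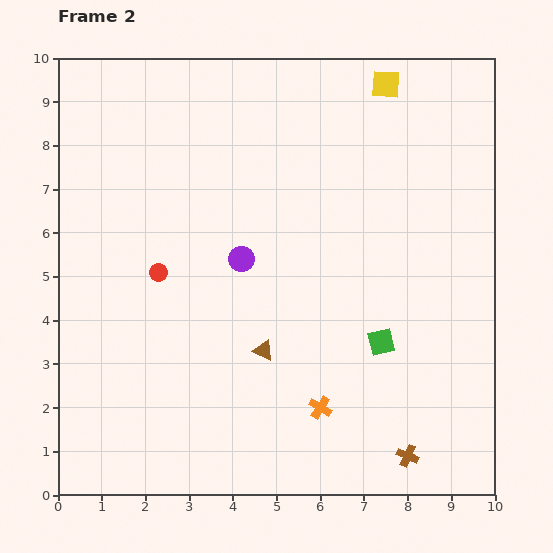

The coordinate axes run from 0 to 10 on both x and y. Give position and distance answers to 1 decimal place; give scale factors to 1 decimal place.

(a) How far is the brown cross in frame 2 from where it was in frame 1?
2.1

The brown cross moved from (6.9, 2.7) to (8.0, 0.9), a distance of √(1.1² + 1.8²) ≈ 2.1.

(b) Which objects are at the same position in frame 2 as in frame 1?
the red circle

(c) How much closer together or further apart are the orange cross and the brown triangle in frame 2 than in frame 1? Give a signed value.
-5.7

Distance in frame 1: 7.5. Distance in frame 2: 1.8.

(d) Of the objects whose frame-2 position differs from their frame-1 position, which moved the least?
the brown cross

(moved 2.1)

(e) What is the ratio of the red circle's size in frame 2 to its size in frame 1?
0.7×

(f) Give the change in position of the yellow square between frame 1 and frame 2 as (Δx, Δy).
(2.6, 1.0)

The yellow square was at (4.9, 8.4) in frame 1 and (7.5, 9.4) in frame 2.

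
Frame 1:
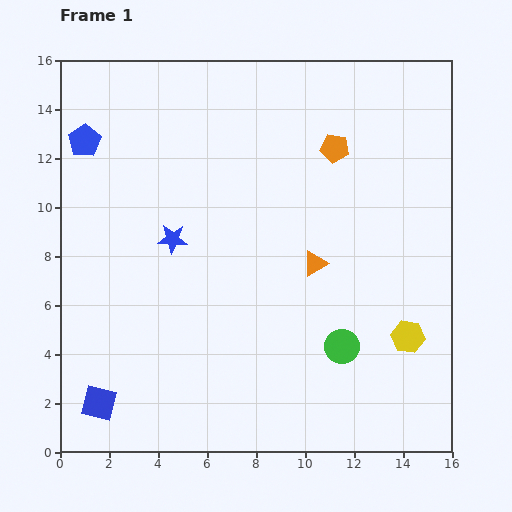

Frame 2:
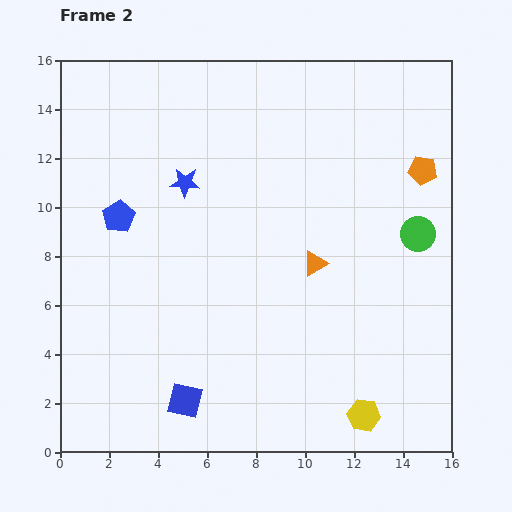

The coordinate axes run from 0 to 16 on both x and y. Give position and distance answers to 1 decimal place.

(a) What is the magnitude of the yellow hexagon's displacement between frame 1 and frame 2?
3.7

The yellow hexagon moved from (14.2, 4.7) to (12.4, 1.5), a distance of √(1.8² + 3.2²) ≈ 3.7.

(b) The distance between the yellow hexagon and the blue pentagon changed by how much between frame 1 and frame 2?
-2.5

Distance in frame 1: 15.4. Distance in frame 2: 12.9.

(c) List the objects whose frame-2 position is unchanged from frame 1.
the orange triangle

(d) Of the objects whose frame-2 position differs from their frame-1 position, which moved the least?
the blue star

(moved 2.4)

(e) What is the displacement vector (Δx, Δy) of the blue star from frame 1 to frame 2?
(0.5, 2.3)

The blue star was at (4.6, 8.7) in frame 1 and (5.1, 11.0) in frame 2.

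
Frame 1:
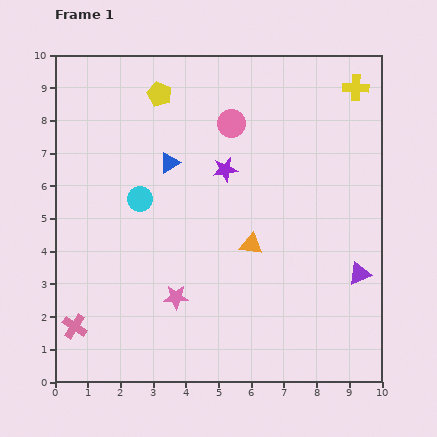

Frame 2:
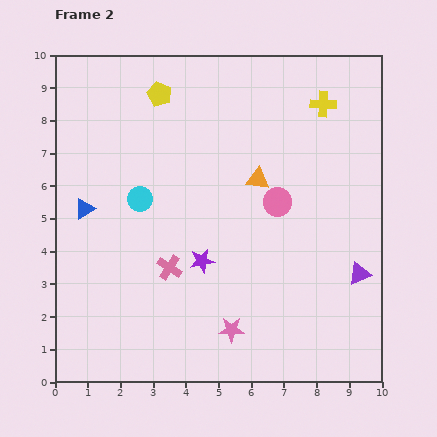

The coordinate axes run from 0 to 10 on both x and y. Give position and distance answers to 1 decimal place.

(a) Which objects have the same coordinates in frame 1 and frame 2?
the cyan circle, the purple triangle, the yellow pentagon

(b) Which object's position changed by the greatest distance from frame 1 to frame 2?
the pink cross

(moved 3.4; next 3.0)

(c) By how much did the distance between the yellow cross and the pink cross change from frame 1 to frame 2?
-4.4

Distance in frame 1: 11.3. Distance in frame 2: 6.9.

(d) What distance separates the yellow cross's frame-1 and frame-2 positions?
1.1

The yellow cross moved from (9.2, 9.0) to (8.2, 8.5), a distance of √(1.0² + 0.5²) ≈ 1.1.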